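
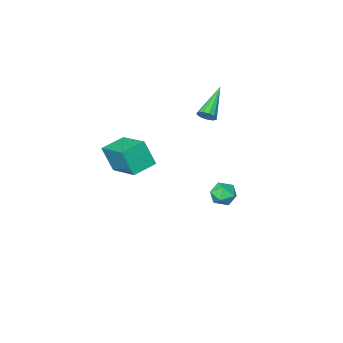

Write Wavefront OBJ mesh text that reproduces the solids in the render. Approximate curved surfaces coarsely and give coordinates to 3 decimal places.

v -2.412 -1.626 -4.013
v -1.873 -1.609 -3.409
v -2.987 -2.671 -3.471
v -2.448 -2.654 -2.867
v -3.004 -2.068 -2.931
v -2.648 -1.422 -3.266
v -2.212 -2.858 -3.614
v -1.856 -2.212 -3.949
v -1.75 -2.37 -3.162
v -2.239 -1.882 -2.74
v -2.621 -2.398 -4.14
v -3.11 -1.91 -3.718
v 3.083 -1.906 1.431
v 3.414 -2.444 2.836
v 3.078 0.036 2.176
v 3.409 -0.502 3.58
v 4.411 -1.798 1.16
v 4.742 -2.336 2.564
v 4.406 0.144 1.904
v 4.737 -0.394 3.309
v -2.257 -3.495 1.865
v -1.886 -3.891 2.003
v -3.763 -4.485 3.075
v -1.86 -3.665 2.221
v -1.959 -3.385 2.326
v -2.154 -3.14 2.285
v -2.381 -3.007 2.11
v -2.569 -3.03 1.858
v -2.658 -3.201 1.608
v -2.619 -3.465 1.439
v -2.466 -3.739 1.406
v -2.247 -3.935 1.519
v -2.03 -3.992 1.741
f 1 12 6
f 1 6 2
f 1 2 8
f 1 8 11
f 1 11 12
f 2 6 10
f 6 12 5
f 12 11 3
f 11 8 7
f 8 2 9
f 4 10 5
f 4 5 3
f 4 3 7
f 4 7 9
f 4 9 10
f 5 10 6
f 3 5 12
f 7 3 11
f 9 7 8
f 10 9 2
f 14 16 13
f 17 14 13
f 13 16 15
f 15 17 13
f 14 20 16
f 18 14 17
f 18 20 14
f 16 20 15
f 19 17 15
f 15 20 19
f 19 18 17
f 20 18 19
f 22 21 24
f 22 24 23
f 24 21 25
f 24 25 23
f 25 21 26
f 25 26 23
f 26 21 27
f 26 27 23
f 27 21 28
f 27 28 23
f 28 21 29
f 28 29 23
f 29 21 30
f 29 30 23
f 30 21 31
f 30 31 23
f 31 21 32
f 31 32 23
f 32 21 33
f 32 33 23
f 33 21 22
f 33 22 23



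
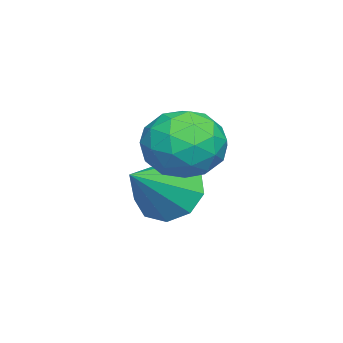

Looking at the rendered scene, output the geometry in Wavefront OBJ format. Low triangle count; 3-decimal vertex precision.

v 0.082 -3.712 -1.794
v 0.663 -3.605 -2.576
v 1.538 -4.248 -0.786
v 0.636 -3.031 -2.231
v 0.349 -2.776 -1.682
v -0.062 -2.958 -1.185
v -0.406 -3.493 -0.973
v -0.521 -4.13 -1.145
v -0.354 -4.572 -1.621
v 0.017 -4.611 -2.178
v 0.419 -4.229 -2.555
v 0.481 -2.977 0.28
v 1.028 -2.048 0.182
v 1.992 -3.852 0.418
v 2.539 -2.923 0.32
v 1.957 -3.118 1.212
v 1.023 -2.577 1.127
v 1.997 -3.323 -0.527
v 1.063 -2.782 -0.612
v 1.965 -2.261 -0.316
v 1.94 -2.134 0.759
v 1.08 -3.766 -0.159
v 1.055 -3.639 0.916
v 0.621 -2.436 0.219
v 2.399 -3.464 0.381
v 2.057 -3.579 0.905
v 2.378 -3.033 0.848
v 0.619 -2.747 0.774
v 0.94 -2.2 0.717
v 1.487 -2.829 1.323
v 2.08 -3.7 -0.117
v 2.401 -3.153 -0.174
v 0.642 -2.867 -0.248
v 0.963 -2.321 -0.305
v 1.533 -3.071 -0.723
v 1.494 -2.015 -0.131
v 2.382 -2.529 -0.05
v 2.064 -2.765 -0.549
v 1.514 -2.447 -0.599
v 1.479 -1.94 0.501
v 2.368 -2.455 0.582
v 2.026 -2.569 1.106
v 1.477 -2.251 1.056
v 2.03 -2.066 0.207
v 0.652 -3.445 0.018
v 1.541 -3.96 0.099
v 1.543 -3.649 -0.456
v 0.994 -3.331 -0.506
v 0.638 -3.371 0.65
v 1.526 -3.885 0.731
v 1.506 -3.453 1.199
v 0.956 -3.135 1.149
v 0.99 -3.834 0.393
f 2 1 4
f 2 4 3
f 4 1 5
f 4 5 3
f 5 1 6
f 5 6 3
f 6 1 7
f 6 7 3
f 7 1 8
f 7 8 3
f 8 1 9
f 8 9 3
f 9 1 10
f 9 10 3
f 10 1 11
f 10 11 3
f 11 1 2
f 11 2 3
f 12 49 28
f 49 23 52
f 28 52 17
f 49 52 28
f 12 28 24
f 28 17 29
f 24 29 13
f 28 29 24
f 12 24 33
f 24 13 34
f 33 34 19
f 24 34 33
f 12 33 45
f 33 19 48
f 45 48 22
f 33 48 45
f 12 45 49
f 45 22 53
f 49 53 23
f 45 53 49
f 13 29 40
f 29 17 43
f 40 43 21
f 29 43 40
f 17 52 30
f 52 23 51
f 30 51 16
f 52 51 30
f 23 53 50
f 53 22 46
f 50 46 14
f 53 46 50
f 22 48 47
f 48 19 35
f 47 35 18
f 48 35 47
f 19 34 39
f 34 13 36
f 39 36 20
f 34 36 39
f 15 41 27
f 41 21 42
f 27 42 16
f 41 42 27
f 15 27 25
f 27 16 26
f 25 26 14
f 27 26 25
f 15 25 32
f 25 14 31
f 32 31 18
f 25 31 32
f 15 32 37
f 32 18 38
f 37 38 20
f 32 38 37
f 15 37 41
f 37 20 44
f 41 44 21
f 37 44 41
f 16 42 30
f 42 21 43
f 30 43 17
f 42 43 30
f 14 26 50
f 26 16 51
f 50 51 23
f 26 51 50
f 18 31 47
f 31 14 46
f 47 46 22
f 31 46 47
f 20 38 39
f 38 18 35
f 39 35 19
f 38 35 39
f 21 44 40
f 44 20 36
f 40 36 13
f 44 36 40



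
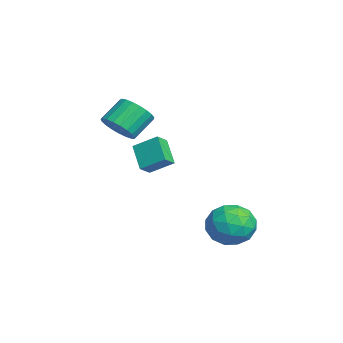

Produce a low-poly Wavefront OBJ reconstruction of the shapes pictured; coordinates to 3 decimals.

v 2.452 3.974 -1.42
v 3.044 3.049 -0.866
v 1.536 2.671 -2.614
v 2.128 1.746 -2.06
v 1.265 2.376 -1.451
v 1.831 3.181 -0.713
v 2.749 2.539 -2.767
v 3.315 3.344 -2.029
v 3.228 2.162 -1.699
v 2.311 2.061 -0.885
v 2.269 3.659 -2.595
v 1.352 3.558 -1.781
v 2.829 3.625 -1.038
v 1.751 2.095 -2.442
v 1.244 2.465 -2.084
v 1.592 1.921 -1.758
v 2.115 3.703 -0.948
v 2.464 3.16 -0.622
v 1.417 2.764 -0.966
v 2.116 2.56 -2.858
v 2.465 2.017 -2.532
v 2.988 3.799 -1.722
v 3.336 3.255 -1.396
v 3.163 2.956 -2.514
v 3.285 2.561 -1.202
v 2.746 1.795 -1.904
v 3.111 2.261 -2.319
v 3.444 2.734 -1.886
v 2.746 2.501 -0.724
v 2.207 1.736 -1.426
v 1.7 2.106 -1.068
v 2.032 2.579 -0.634
v 2.854 1.98 -1.213
v 2.373 3.984 -2.054
v 1.834 3.219 -2.756
v 2.548 3.141 -2.846
v 2.88 3.614 -2.412
v 1.834 3.925 -1.576
v 1.295 3.159 -2.278
v 1.136 2.986 -1.594
v 1.469 3.459 -1.161
v 1.726 3.74 -2.267
v -1.407 -1.839 2.997
v -0.734 -2.09 3.65
v -1.341 -1.152 4.636
v -2.013 -0.901 3.983
v -0.558 -1.779 3.463
v -1.165 -0.841 4.448
v -0.528 -1.479 3.195
v -1.135 -0.541 4.181
v -0.65 -1.241 2.893
v -1.257 -0.303 3.879
v -0.903 -1.106 2.609
v -1.51 -0.168 3.595
v -1.243 -1.098 2.393
v -1.85 -0.16 3.378
v -1.611 -1.218 2.28
v -2.218 -0.28 3.266
v -1.944 -1.446 2.292
v -2.551 -0.508 3.278
v -2.184 -1.741 2.426
v -2.791 -0.803 3.411
v -2.29 -2.054 2.658
v -2.896 -1.116 3.644
v -2.242 -2.329 2.949
v -2.849 -1.391 3.935
v -2.05 -2.52 3.248
v -2.657 -1.582 4.234
v -1.747 -2.592 3.504
v -2.354 -1.654 4.49
v -1.385 -2.535 3.672
v -1.992 -1.597 4.658
v -1.027 -2.357 3.724
v -1.634 -1.419 4.71
v -3.447 -1.012 1.124
v -3.022 0.115 1.856
v -3.967 -0.519 0.666
v -3.541 0.608 1.399
v -2.299 -0.768 0.081
v -1.873 0.359 0.814
v -2.818 -0.275 -0.376
v -2.393 0.852 0.356
f 1 38 17
f 38 12 41
f 17 41 6
f 38 41 17
f 1 17 13
f 17 6 18
f 13 18 2
f 17 18 13
f 1 13 22
f 13 2 23
f 22 23 8
f 13 23 22
f 1 22 34
f 22 8 37
f 34 37 11
f 22 37 34
f 1 34 38
f 34 11 42
f 38 42 12
f 34 42 38
f 2 18 29
f 18 6 32
f 29 32 10
f 18 32 29
f 6 41 19
f 41 12 40
f 19 40 5
f 41 40 19
f 12 42 39
f 42 11 35
f 39 35 3
f 42 35 39
f 11 37 36
f 37 8 24
f 36 24 7
f 37 24 36
f 8 23 28
f 23 2 25
f 28 25 9
f 23 25 28
f 4 30 16
f 30 10 31
f 16 31 5
f 30 31 16
f 4 16 14
f 16 5 15
f 14 15 3
f 16 15 14
f 4 14 21
f 14 3 20
f 21 20 7
f 14 20 21
f 4 21 26
f 21 7 27
f 26 27 9
f 21 27 26
f 4 26 30
f 26 9 33
f 30 33 10
f 26 33 30
f 5 31 19
f 31 10 32
f 19 32 6
f 31 32 19
f 3 15 39
f 15 5 40
f 39 40 12
f 15 40 39
f 7 20 36
f 20 3 35
f 36 35 11
f 20 35 36
f 9 27 28
f 27 7 24
f 28 24 8
f 27 24 28
f 10 33 29
f 33 9 25
f 29 25 2
f 33 25 29
f 44 43 47
f 44 47 45
f 45 47 48
f 45 48 46
f 47 43 49
f 47 49 48
f 48 49 50
f 48 50 46
f 49 43 51
f 49 51 50
f 50 51 52
f 50 52 46
f 51 43 53
f 51 53 52
f 52 53 54
f 52 54 46
f 53 43 55
f 53 55 54
f 54 55 56
f 54 56 46
f 55 43 57
f 55 57 56
f 56 57 58
f 56 58 46
f 57 43 59
f 57 59 58
f 58 59 60
f 58 60 46
f 59 43 61
f 59 61 60
f 60 61 62
f 60 62 46
f 61 43 63
f 61 63 62
f 62 63 64
f 62 64 46
f 63 43 65
f 63 65 64
f 64 65 66
f 64 66 46
f 65 43 67
f 65 67 66
f 66 67 68
f 66 68 46
f 67 43 69
f 67 69 68
f 68 69 70
f 68 70 46
f 69 43 71
f 69 71 70
f 70 71 72
f 70 72 46
f 71 43 73
f 71 73 72
f 72 73 74
f 72 74 46
f 73 43 44
f 73 44 74
f 74 44 45
f 74 45 46
f 76 78 75
f 79 76 75
f 75 78 77
f 77 79 75
f 76 82 78
f 80 76 79
f 80 82 76
f 78 82 77
f 81 79 77
f 77 82 81
f 81 80 79
f 82 80 81



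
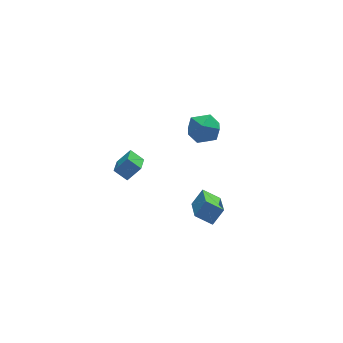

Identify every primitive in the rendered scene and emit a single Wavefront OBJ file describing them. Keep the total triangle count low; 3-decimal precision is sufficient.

v -0.368 0.142 3.036
v 0.36 -0.121 3.839
v -1.7 -0.599 4.001
v -0.972 -0.862 4.804
v -1.234 0.206 4.617
v -0.411 0.663 4.021
v -0.929 -1.383 3.819
v -0.106 -0.926 3.223
v 0.013 -1.064 4.323
v -0.176 -0.082 4.816
v -1.164 -0.638 3.024
v -1.353 0.344 3.517
v -4.165 3.041 -3.441
v -4.81 3.62 -2.814
v -3.606 4.14 -3.882
v -4.251 4.719 -3.255
v -3.309 2.981 -2.505
v -3.954 3.56 -1.878
v -2.75 4.08 -2.946
v -3.395 4.659 -2.319
v -1.354 -3.171 -1.092
v -1.809 -4.875 -0.215
v -2.223 -2.628 -0.488
v -2.678 -4.332 0.39
v -0.602 -2.928 -0.23
v -1.057 -4.632 0.648
v -1.471 -2.385 0.375
v -1.926 -4.089 1.252
f 1 12 6
f 1 6 2
f 1 2 8
f 1 8 11
f 1 11 12
f 2 6 10
f 6 12 5
f 12 11 3
f 11 8 7
f 8 2 9
f 4 10 5
f 4 5 3
f 4 3 7
f 4 7 9
f 4 9 10
f 5 10 6
f 3 5 12
f 7 3 11
f 9 7 8
f 10 9 2
f 14 16 13
f 17 14 13
f 13 16 15
f 15 17 13
f 14 20 16
f 18 14 17
f 18 20 14
f 16 20 15
f 19 17 15
f 15 20 19
f 19 18 17
f 20 18 19
f 22 24 21
f 25 22 21
f 21 24 23
f 23 25 21
f 22 28 24
f 26 22 25
f 26 28 22
f 24 28 23
f 27 25 23
f 23 28 27
f 27 26 25
f 28 26 27



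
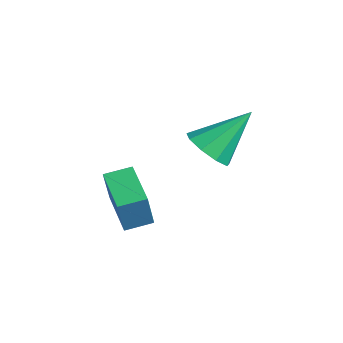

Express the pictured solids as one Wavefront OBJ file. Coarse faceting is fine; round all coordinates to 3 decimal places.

v -2.553 -0.294 0.247
v -2.307 -0.589 1.499
v -2.402 0.546 0.415
v -2.157 0.251 1.668
v -1.083 -0.491 -0.088
v -0.838 -0.786 1.165
v -0.933 0.349 0.081
v -0.687 0.054 1.333
v -0.077 1.573 3.302
v 0.696 1.433 3.386
v 0.017 2.827 4.518
v 0.616 1.808 3.005
v 0.212 2.073 2.763
v -0.327 2.104 2.773
v -0.75 1.886 3.031
v -0.857 1.522 3.415
v -0.6 1.181 3.746
v -0.098 1.024 3.87
v 0.414 1.123 3.728
f 2 4 1
f 5 2 1
f 1 4 3
f 3 5 1
f 2 8 4
f 6 2 5
f 6 8 2
f 4 8 3
f 7 5 3
f 3 8 7
f 7 6 5
f 8 6 7
f 10 9 12
f 10 12 11
f 12 9 13
f 12 13 11
f 13 9 14
f 13 14 11
f 14 9 15
f 14 15 11
f 15 9 16
f 15 16 11
f 16 9 17
f 16 17 11
f 17 9 18
f 17 18 11
f 18 9 19
f 18 19 11
f 19 9 10
f 19 10 11



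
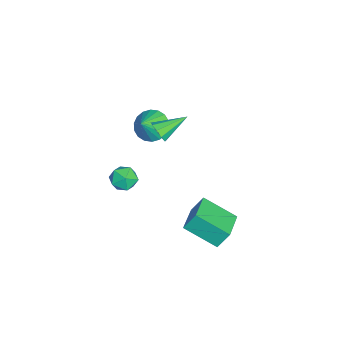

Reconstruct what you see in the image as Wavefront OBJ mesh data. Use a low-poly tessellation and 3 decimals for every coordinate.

v 3.23 4.177 -0.823
v 2.915 2.629 0.081
v 3.136 4.718 0.071
v 2.821 3.171 0.975
v 4.819 4.009 -0.555
v 4.504 2.462 0.349
v 4.725 4.551 0.339
v 4.41 3.003 1.243
v -2.122 0.167 1.311
v -1.484 0.649 0.898
v -1.258 -0.207 2.209
v -1.64 0.911 1.157
v -1.891 1.026 1.447
v -2.188 0.971 1.71
v -2.472 0.756 1.894
v -2.687 0.425 1.963
v -2.789 0.043 1.902
v -2.76 -0.315 1.725
v -2.604 -0.578 1.465
v -2.352 -0.693 1.175
v -2.055 -0.637 0.913
v -1.771 -0.423 0.729
v -1.557 -0.092 0.66
v -1.454 0.291 0.721
v 1.87 0.12 0.997
v 2.369 -0.328 0.645
v 1.111 -0.832 1.135
v 1.61 -1.28 0.783
v 1.767 -1.005 1.47
v 2.236 -0.417 1.386
v 1.244 -0.743 0.394
v 1.713 -0.155 0.31
v 1.982 -0.862 0.273
v 2.305 -1.023 0.938
v 1.175 -0.137 0.842
v 1.498 -0.298 1.507
v -0.063 0.776 2.774
v 0.33 0.725 3.238
v -0.717 2.024 3.466
v 0.49 0.973 2.942
v 0.391 1.128 2.568
v 0.08 1.119 2.29
v -0.298 0.95 2.238
v -0.566 0.699 2.437
v -0.598 0.484 2.794
v -0.38 0.406 3.141
v -0.013 0.501 3.316
f 2 4 1
f 5 2 1
f 1 4 3
f 3 5 1
f 2 8 4
f 6 2 5
f 6 8 2
f 4 8 3
f 7 5 3
f 3 8 7
f 7 6 5
f 8 6 7
f 10 9 12
f 10 12 11
f 12 9 13
f 12 13 11
f 13 9 14
f 13 14 11
f 14 9 15
f 14 15 11
f 15 9 16
f 15 16 11
f 16 9 17
f 16 17 11
f 17 9 18
f 17 18 11
f 18 9 19
f 18 19 11
f 19 9 20
f 19 20 11
f 20 9 21
f 20 21 11
f 21 9 22
f 21 22 11
f 22 9 23
f 22 23 11
f 23 9 24
f 23 24 11
f 24 9 10
f 24 10 11
f 25 36 30
f 25 30 26
f 25 26 32
f 25 32 35
f 25 35 36
f 26 30 34
f 30 36 29
f 36 35 27
f 35 32 31
f 32 26 33
f 28 34 29
f 28 29 27
f 28 27 31
f 28 31 33
f 28 33 34
f 29 34 30
f 27 29 36
f 31 27 35
f 33 31 32
f 34 33 26
f 38 37 40
f 38 40 39
f 40 37 41
f 40 41 39
f 41 37 42
f 41 42 39
f 42 37 43
f 42 43 39
f 43 37 44
f 43 44 39
f 44 37 45
f 44 45 39
f 45 37 46
f 45 46 39
f 46 37 47
f 46 47 39
f 47 37 38
f 47 38 39



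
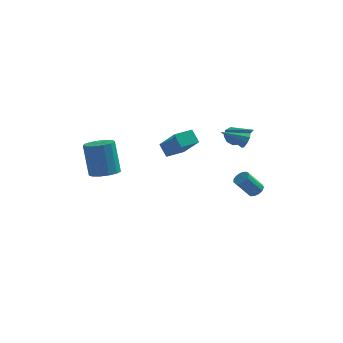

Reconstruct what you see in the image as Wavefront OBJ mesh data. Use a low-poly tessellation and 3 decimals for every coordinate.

v -0.863 -2.48 2.438
v 0.025 -3.504 3.77
v -0.055 -1.764 2.45
v 0.833 -2.788 3.782
v -0.453 -2.932 1.818
v 0.435 -3.956 3.15
v 0.355 -2.216 1.83
v 1.243 -3.24 3.162
v 3.733 2.449 -3.491
v 4.162 2.385 -3.203
v 3.376 2.068 -2.102
v 2.947 2.131 -2.389
v 4.085 2.667 -3.176
v 3.299 2.349 -2.075
v 3.897 2.879 -3.25
v 3.111 2.562 -2.148
v 3.657 2.955 -3.399
v 2.871 2.637 -2.298
v 3.441 2.87 -3.578
v 2.655 2.552 -2.476
v 3.318 2.651 -3.729
v 2.531 2.334 -2.627
v 3.326 2.368 -3.804
v 2.54 2.051 -2.703
v 3.464 2.111 -3.78
v 2.678 1.793 -2.679
v 3.687 1.961 -3.664
v 2.901 1.643 -2.563
v 3.925 1.966 -3.493
v 3.139 1.648 -2.392
v 4.102 2.124 -3.321
v 3.316 1.806 -2.22
v 3.487 -1.768 2.622
v 3.701 -2.016 3.012
v 2.193 -1.912 3.238
v 3.686 -1.631 3.071
v 3.554 -1.325 2.866
v 3.383 -1.279 2.518
v 3.273 -1.519 2.231
v 3.288 -1.905 2.172
v 3.419 -2.21 2.377
v 3.59 -2.256 2.725
v 2.481 2.389 0.655
v 2.977 2.583 0.319
v 3.639 1.351 1.765
v 2.906 2.854 0.647
v 2.635 2.907 0.979
v 2.293 2.717 1.159
v 2.038 2.374 1.103
v 1.991 2.037 0.838
v 2.173 1.865 0.487
v 2.499 1.938 0.215
v 2.817 2.222 0.149
v -3.417 -4.135 1.092
v -2.743 -4.534 1.334
v -3.109 -4.025 3.191
v -3.783 -3.625 2.948
v -2.612 -4.101 1.241
v -2.977 -3.591 3.098
v -2.736 -3.679 1.101
v -3.101 -3.169 2.957
v -3.076 -3.401 0.957
v -3.442 -2.892 2.814
v -3.525 -3.357 0.857
v -3.891 -2.847 2.714
v -3.939 -3.559 0.831
v -4.305 -3.049 2.688
v -4.188 -3.944 0.887
v -4.554 -3.435 2.744
v -4.192 -4.39 1.009
v -4.558 -3.88 2.866
v -3.95 -4.755 1.157
v -4.316 -4.245 3.014
v -3.539 -4.923 1.284
v -3.904 -4.413 3.141
v -3.089 -4.84 1.35
v -3.455 -4.331 3.207
f 2 4 1
f 5 2 1
f 1 4 3
f 3 5 1
f 2 8 4
f 6 2 5
f 6 8 2
f 4 8 3
f 7 5 3
f 3 8 7
f 7 6 5
f 8 6 7
f 10 9 13
f 10 13 11
f 11 13 14
f 11 14 12
f 13 9 15
f 13 15 14
f 14 15 16
f 14 16 12
f 15 9 17
f 15 17 16
f 16 17 18
f 16 18 12
f 17 9 19
f 17 19 18
f 18 19 20
f 18 20 12
f 19 9 21
f 19 21 20
f 20 21 22
f 20 22 12
f 21 9 23
f 21 23 22
f 22 23 24
f 22 24 12
f 23 9 25
f 23 25 24
f 24 25 26
f 24 26 12
f 25 9 27
f 25 27 26
f 26 27 28
f 26 28 12
f 27 9 29
f 27 29 28
f 28 29 30
f 28 30 12
f 29 9 31
f 29 31 30
f 30 31 32
f 30 32 12
f 31 9 10
f 31 10 32
f 32 10 11
f 32 11 12
f 34 33 36
f 34 36 35
f 36 33 37
f 36 37 35
f 37 33 38
f 37 38 35
f 38 33 39
f 38 39 35
f 39 33 40
f 39 40 35
f 40 33 41
f 40 41 35
f 41 33 42
f 41 42 35
f 42 33 34
f 42 34 35
f 44 43 46
f 44 46 45
f 46 43 47
f 46 47 45
f 47 43 48
f 47 48 45
f 48 43 49
f 48 49 45
f 49 43 50
f 49 50 45
f 50 43 51
f 50 51 45
f 51 43 52
f 51 52 45
f 52 43 53
f 52 53 45
f 53 43 44
f 53 44 45
f 55 54 58
f 55 58 56
f 56 58 59
f 56 59 57
f 58 54 60
f 58 60 59
f 59 60 61
f 59 61 57
f 60 54 62
f 60 62 61
f 61 62 63
f 61 63 57
f 62 54 64
f 62 64 63
f 63 64 65
f 63 65 57
f 64 54 66
f 64 66 65
f 65 66 67
f 65 67 57
f 66 54 68
f 66 68 67
f 67 68 69
f 67 69 57
f 68 54 70
f 68 70 69
f 69 70 71
f 69 71 57
f 70 54 72
f 70 72 71
f 71 72 73
f 71 73 57
f 72 54 74
f 72 74 73
f 73 74 75
f 73 75 57
f 74 54 76
f 74 76 75
f 75 76 77
f 75 77 57
f 76 54 55
f 76 55 77
f 77 55 56
f 77 56 57



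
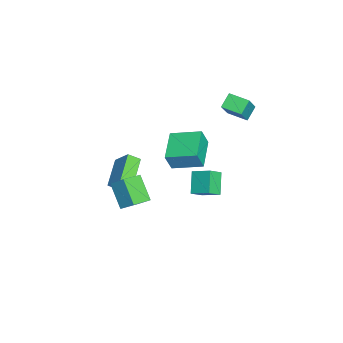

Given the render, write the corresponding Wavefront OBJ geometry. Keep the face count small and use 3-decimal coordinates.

v -2.861 -3.9 -4.706
v -2.739 -4.668 -4.196
v -4.755 -3.641 -3.862
v -4.633 -4.409 -3.352
v -2.227 -3.031 -3.548
v -2.105 -3.799 -3.038
v -4.121 -2.772 -2.704
v -3.999 -3.54 -2.194
v 1.037 1.351 -1.3
v -0.102 1.323 -0.249
v 1.546 2.447 -0.72
v 0.407 2.419 0.331
v 1.633 0.741 -0.671
v 0.494 0.713 0.38
v 2.142 1.837 -0.091
v 1.003 1.809 0.96
v -2.98 2.528 2.974
v -3.719 2.94 3.645
v -2.446 3.736 2.821
v -3.185 4.148 3.492
v -1.855 2.212 4.408
v -2.594 2.624 5.079
v -1.321 3.42 4.255
v -2.06 3.832 4.926
v 3.159 -2.194 -0.507
v 2.055 -2.885 0.75
v 3.616 -1.381 0.341
v 2.511 -2.073 1.598
v 4.069 -3.047 -0.178
v 2.964 -3.739 1.079
v 4.525 -2.235 0.67
v 3.421 -2.926 1.927
v -3.393 -0.511 -0.48
v -3.102 -0.885 0.741
v -3.148 1.403 0.048
v -2.857 1.029 1.269
v -1.323 -0.629 -1.009
v -1.032 -1.003 0.212
v -1.078 1.285 -0.481
v -0.787 0.911 0.74
f 2 4 1
f 5 2 1
f 1 4 3
f 3 5 1
f 2 8 4
f 6 2 5
f 6 8 2
f 4 8 3
f 7 5 3
f 3 8 7
f 7 6 5
f 8 6 7
f 10 12 9
f 13 10 9
f 9 12 11
f 11 13 9
f 10 16 12
f 14 10 13
f 14 16 10
f 12 16 11
f 15 13 11
f 11 16 15
f 15 14 13
f 16 14 15
f 18 20 17
f 21 18 17
f 17 20 19
f 19 21 17
f 18 24 20
f 22 18 21
f 22 24 18
f 20 24 19
f 23 21 19
f 19 24 23
f 23 22 21
f 24 22 23
f 26 28 25
f 29 26 25
f 25 28 27
f 27 29 25
f 26 32 28
f 30 26 29
f 30 32 26
f 28 32 27
f 31 29 27
f 27 32 31
f 31 30 29
f 32 30 31
f 34 36 33
f 37 34 33
f 33 36 35
f 35 37 33
f 34 40 36
f 38 34 37
f 38 40 34
f 36 40 35
f 39 37 35
f 35 40 39
f 39 38 37
f 40 38 39



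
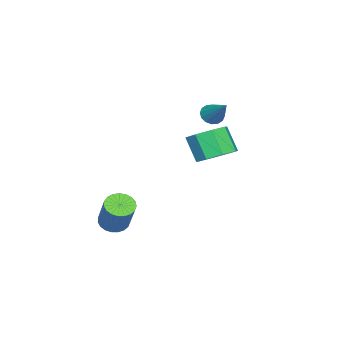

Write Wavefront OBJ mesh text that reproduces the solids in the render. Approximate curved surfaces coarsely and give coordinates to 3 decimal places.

v -3.313 1.406 0.805
v -2.894 1.537 0.338
v -2.327 2.494 1.995
v -3.126 1.773 0.315
v -3.408 1.91 0.422
v -3.664 1.913 0.632
v -3.826 1.779 0.888
v -3.851 1.546 1.122
v -3.731 1.275 1.271
v -3.5 1.039 1.295
v -3.218 0.902 1.187
v -2.962 0.899 0.977
v -2.8 1.033 0.721
v -2.775 1.266 0.487
v -0.171 2.854 -0.415
v 0.562 3.4 0.123
v 0.143 2.692 1.413
v -0.589 2.146 0.875
v -0.155 3.781 0.099
v -0.573 3.073 1.389
v -0.88 3.619 -0.225
v -1.299 2.91 1.064
v -1.19 3.008 -0.661
v -1.609 2.3 0.629
v -0.903 2.308 -0.953
v -1.322 1.6 0.337
v -0.187 1.927 -0.929
v -0.605 1.219 0.361
v 0.539 2.09 -0.604
v 0.12 1.381 0.685
v 0.849 2.7 -0.169
v 0.43 1.992 1.121
v 2.445 -1.288 -4.269
v 3.062 -1.704 -4.423
v 3.972 -0.968 -2.765
v 3.355 -0.552 -2.611
v 3.124 -1.435 -4.577
v 4.034 -0.699 -2.918
v 3.069 -1.141 -4.677
v 3.979 -0.404 -3.019
v 2.906 -0.872 -4.707
v 3.816 -0.135 -3.049
v 2.663 -0.675 -4.661
v 3.573 0.062 -3.003
v 2.382 -0.584 -4.548
v 3.292 0.153 -2.889
v 2.113 -0.615 -4.386
v 3.023 0.122 -2.727
v 1.9 -0.762 -4.204
v 2.81 -0.026 -2.545
v 1.782 -1.001 -4.033
v 2.692 -0.264 -2.375
v 1.779 -1.289 -3.903
v 2.689 -0.552 -2.245
v 1.891 -1.577 -3.837
v 2.801 -0.84 -2.178
v 2.098 -1.815 -3.845
v 3.008 -1.078 -2.187
v 2.366 -1.962 -3.927
v 3.276 -1.225 -2.268
v 2.647 -1.993 -4.067
v 3.557 -1.256 -2.409
v 2.893 -1.901 -4.243
v 3.803 -1.165 -2.585
f 2 1 4
f 2 4 3
f 4 1 5
f 4 5 3
f 5 1 6
f 5 6 3
f 6 1 7
f 6 7 3
f 7 1 8
f 7 8 3
f 8 1 9
f 8 9 3
f 9 1 10
f 9 10 3
f 10 1 11
f 10 11 3
f 11 1 12
f 11 12 3
f 12 1 13
f 12 13 3
f 13 1 14
f 13 14 3
f 14 1 2
f 14 2 3
f 16 15 19
f 16 19 17
f 17 19 20
f 17 20 18
f 19 15 21
f 19 21 20
f 20 21 22
f 20 22 18
f 21 15 23
f 21 23 22
f 22 23 24
f 22 24 18
f 23 15 25
f 23 25 24
f 24 25 26
f 24 26 18
f 25 15 27
f 25 27 26
f 26 27 28
f 26 28 18
f 27 15 29
f 27 29 28
f 28 29 30
f 28 30 18
f 29 15 31
f 29 31 30
f 30 31 32
f 30 32 18
f 31 15 16
f 31 16 32
f 32 16 17
f 32 17 18
f 34 33 37
f 34 37 35
f 35 37 38
f 35 38 36
f 37 33 39
f 37 39 38
f 38 39 40
f 38 40 36
f 39 33 41
f 39 41 40
f 40 41 42
f 40 42 36
f 41 33 43
f 41 43 42
f 42 43 44
f 42 44 36
f 43 33 45
f 43 45 44
f 44 45 46
f 44 46 36
f 45 33 47
f 45 47 46
f 46 47 48
f 46 48 36
f 47 33 49
f 47 49 48
f 48 49 50
f 48 50 36
f 49 33 51
f 49 51 50
f 50 51 52
f 50 52 36
f 51 33 53
f 51 53 52
f 52 53 54
f 52 54 36
f 53 33 55
f 53 55 54
f 54 55 56
f 54 56 36
f 55 33 57
f 55 57 56
f 56 57 58
f 56 58 36
f 57 33 59
f 57 59 58
f 58 59 60
f 58 60 36
f 59 33 61
f 59 61 60
f 60 61 62
f 60 62 36
f 61 33 63
f 61 63 62
f 62 63 64
f 62 64 36
f 63 33 34
f 63 34 64
f 64 34 35
f 64 35 36



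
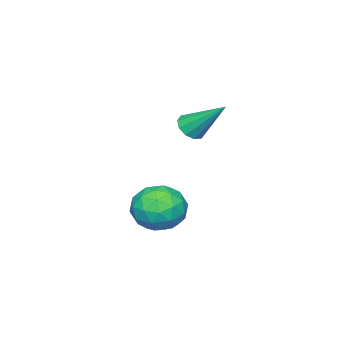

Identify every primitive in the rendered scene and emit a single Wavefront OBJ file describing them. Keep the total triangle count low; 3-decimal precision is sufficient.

v -2.435 0.181 -1.448
v -1.852 1.15 -1.633
v -1.388 -0.69 -2.707
v -0.805 0.279 -2.892
v -0.694 -0.275 -1.895
v -1.341 0.263 -1.117
v -1.899 0.197 -3.223
v -2.546 0.735 -2.445
v -1.521 1.16 -2.73
v -0.776 0.868 -1.909
v -2.464 -0.408 -2.431
v -1.719 -0.7 -1.61
v -2.235 0.741 -1.43
v -1.005 -0.281 -2.91
v -0.939 -0.607 -2.324
v -0.597 -0.038 -2.433
v -1.935 0.22 -1.127
v -1.592 0.79 -1.235
v -0.912 -0.048 -1.39
v -1.648 -0.33 -3.105
v -1.305 0.24 -3.213
v -2.643 0.498 -1.907
v -2.301 1.067 -2.016
v -2.328 0.508 -2.95
v -1.698 1.317 -2.183
v -1.083 0.806 -2.924
v -1.726 0.757 -3.118
v -2.106 1.073 -2.661
v -1.26 1.146 -1.701
v -0.645 0.634 -2.441
v -0.579 0.308 -1.855
v -0.96 0.624 -1.398
v -1.065 1.152 -2.346
v -2.595 -0.174 -1.899
v -1.98 -0.686 -2.639
v -2.28 -0.164 -2.942
v -2.661 0.152 -2.485
v -2.157 -0.346 -1.416
v -1.542 -0.857 -2.157
v -1.134 -0.613 -1.679
v -1.514 -0.297 -1.222
v -2.175 -0.692 -1.994
v -3.148 0.593 1.568
v -2.531 0.77 1.415
v -3.232 2.067 2.932
v -2.786 0.978 1.174
v -3.179 1.039 1.083
v -3.56 0.93 1.178
v -3.784 0.691 1.422
v -3.765 0.415 1.722
v -3.51 0.207 1.963
v -3.117 0.146 2.053
v -2.736 0.256 1.958
v -2.512 0.494 1.714
f 1 38 17
f 38 12 41
f 17 41 6
f 38 41 17
f 1 17 13
f 17 6 18
f 13 18 2
f 17 18 13
f 1 13 22
f 13 2 23
f 22 23 8
f 13 23 22
f 1 22 34
f 22 8 37
f 34 37 11
f 22 37 34
f 1 34 38
f 34 11 42
f 38 42 12
f 34 42 38
f 2 18 29
f 18 6 32
f 29 32 10
f 18 32 29
f 6 41 19
f 41 12 40
f 19 40 5
f 41 40 19
f 12 42 39
f 42 11 35
f 39 35 3
f 42 35 39
f 11 37 36
f 37 8 24
f 36 24 7
f 37 24 36
f 8 23 28
f 23 2 25
f 28 25 9
f 23 25 28
f 4 30 16
f 30 10 31
f 16 31 5
f 30 31 16
f 4 16 14
f 16 5 15
f 14 15 3
f 16 15 14
f 4 14 21
f 14 3 20
f 21 20 7
f 14 20 21
f 4 21 26
f 21 7 27
f 26 27 9
f 21 27 26
f 4 26 30
f 26 9 33
f 30 33 10
f 26 33 30
f 5 31 19
f 31 10 32
f 19 32 6
f 31 32 19
f 3 15 39
f 15 5 40
f 39 40 12
f 15 40 39
f 7 20 36
f 20 3 35
f 36 35 11
f 20 35 36
f 9 27 28
f 27 7 24
f 28 24 8
f 27 24 28
f 10 33 29
f 33 9 25
f 29 25 2
f 33 25 29
f 44 43 46
f 44 46 45
f 46 43 47
f 46 47 45
f 47 43 48
f 47 48 45
f 48 43 49
f 48 49 45
f 49 43 50
f 49 50 45
f 50 43 51
f 50 51 45
f 51 43 52
f 51 52 45
f 52 43 53
f 52 53 45
f 53 43 54
f 53 54 45
f 54 43 44
f 54 44 45



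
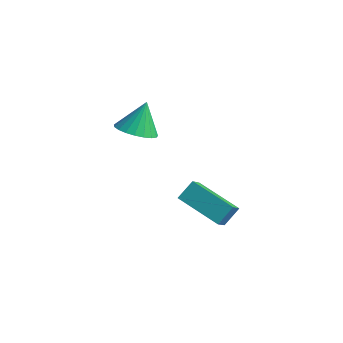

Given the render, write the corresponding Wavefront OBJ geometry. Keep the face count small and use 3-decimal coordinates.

v 0.481 -2.145 -3.793
v 0.765 -2.971 -2.97
v 0.672 -1.449 -3.16
v 0.955 -2.275 -2.337
v 2.365 -2.105 -4.403
v 2.648 -2.931 -3.58
v 2.555 -1.409 -3.77
v 2.839 -2.235 -2.947
v -0.735 -3.599 0.737
v 0.11 -3.419 0.641
v -0.745 -2.901 1.963
v -0.046 -3.136 0.479
v -0.321 -2.933 0.361
v -0.668 -2.845 0.308
v -1.027 -2.888 0.33
v -1.335 -3.053 0.422
v -1.54 -3.313 0.569
v -1.605 -3.623 0.744
v -1.52 -3.928 0.919
v -1.299 -4.176 1.062
v -0.981 -4.325 1.149
v -0.621 -4.348 1.165
v -0.28 -4.241 1.107
v -0.018 -4.024 0.985
v 0.12 -3.733 0.82
f 2 4 1
f 5 2 1
f 1 4 3
f 3 5 1
f 2 8 4
f 6 2 5
f 6 8 2
f 4 8 3
f 7 5 3
f 3 8 7
f 7 6 5
f 8 6 7
f 10 9 12
f 10 12 11
f 12 9 13
f 12 13 11
f 13 9 14
f 13 14 11
f 14 9 15
f 14 15 11
f 15 9 16
f 15 16 11
f 16 9 17
f 16 17 11
f 17 9 18
f 17 18 11
f 18 9 19
f 18 19 11
f 19 9 20
f 19 20 11
f 20 9 21
f 20 21 11
f 21 9 22
f 21 22 11
f 22 9 23
f 22 23 11
f 23 9 24
f 23 24 11
f 24 9 25
f 24 25 11
f 25 9 10
f 25 10 11



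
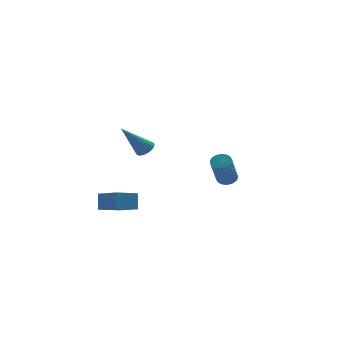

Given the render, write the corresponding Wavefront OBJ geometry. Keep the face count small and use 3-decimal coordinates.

v -3.284 3.063 -4.157
v -3.188 3.519 -3.25
v -2.038 3.716 -4.616
v -1.942 4.172 -3.709
v -2.578 2.028 -3.711
v -2.482 2.484 -2.804
v -1.332 2.681 -4.17
v -1.236 3.137 -3.263
v -2.132 -2.506 2.086
v -1.731 -2.41 2.419
v -3.308 -2.694 3.554
v -1.818 -2.194 2.378
v -1.966 -2.041 2.279
v -2.148 -1.979 2.141
v -2.326 -2.021 1.993
v -2.466 -2.16 1.863
v -2.54 -2.367 1.777
v -2.533 -2.601 1.753
v -2.447 -2.817 1.794
v -2.298 -2.971 1.893
v -2.117 -3.032 2.031
v -1.938 -2.99 2.179
v -1.798 -2.851 2.309
v -1.724 -2.644 2.395
v 3.005 1.676 -2.006
v 3.395 1.943 -1.725
v 2.845 1.131 -0.192
v 2.455 0.864 -0.474
v 3.231 2.081 -1.711
v 2.681 1.269 -0.178
v 3.033 2.157 -1.741
v 2.483 1.345 -0.209
v 2.831 2.16 -1.812
v 2.281 1.348 -0.28
v 2.655 2.09 -1.913
v 2.105 1.277 -0.38
v 2.532 1.956 -2.028
v 1.982 1.144 -0.495
v 2.482 1.78 -2.139
v 1.931 0.968 -0.606
v 2.511 1.588 -2.231
v 1.961 0.776 -0.698
v 2.615 1.409 -2.288
v 2.065 0.597 -0.755
v 2.779 1.271 -2.302
v 2.229 0.459 -0.769
v 2.977 1.195 -2.271
v 2.427 0.383 -0.739
v 3.179 1.192 -2.2
v 2.629 0.38 -0.668
v 3.355 1.263 -2.1
v 2.805 0.45 -0.567
v 3.478 1.396 -1.985
v 2.928 0.584 -0.452
v 3.529 1.572 -1.874
v 2.978 0.76 -0.341
v 3.499 1.764 -1.782
v 2.949 0.952 -0.249
f 2 4 1
f 5 2 1
f 1 4 3
f 3 5 1
f 2 8 4
f 6 2 5
f 6 8 2
f 4 8 3
f 7 5 3
f 3 8 7
f 7 6 5
f 8 6 7
f 10 9 12
f 10 12 11
f 12 9 13
f 12 13 11
f 13 9 14
f 13 14 11
f 14 9 15
f 14 15 11
f 15 9 16
f 15 16 11
f 16 9 17
f 16 17 11
f 17 9 18
f 17 18 11
f 18 9 19
f 18 19 11
f 19 9 20
f 19 20 11
f 20 9 21
f 20 21 11
f 21 9 22
f 21 22 11
f 22 9 23
f 22 23 11
f 23 9 24
f 23 24 11
f 24 9 10
f 24 10 11
f 26 25 29
f 26 29 27
f 27 29 30
f 27 30 28
f 29 25 31
f 29 31 30
f 30 31 32
f 30 32 28
f 31 25 33
f 31 33 32
f 32 33 34
f 32 34 28
f 33 25 35
f 33 35 34
f 34 35 36
f 34 36 28
f 35 25 37
f 35 37 36
f 36 37 38
f 36 38 28
f 37 25 39
f 37 39 38
f 38 39 40
f 38 40 28
f 39 25 41
f 39 41 40
f 40 41 42
f 40 42 28
f 41 25 43
f 41 43 42
f 42 43 44
f 42 44 28
f 43 25 45
f 43 45 44
f 44 45 46
f 44 46 28
f 45 25 47
f 45 47 46
f 46 47 48
f 46 48 28
f 47 25 49
f 47 49 48
f 48 49 50
f 48 50 28
f 49 25 51
f 49 51 50
f 50 51 52
f 50 52 28
f 51 25 53
f 51 53 52
f 52 53 54
f 52 54 28
f 53 25 55
f 53 55 54
f 54 55 56
f 54 56 28
f 55 25 57
f 55 57 56
f 56 57 58
f 56 58 28
f 57 25 26
f 57 26 58
f 58 26 27
f 58 27 28



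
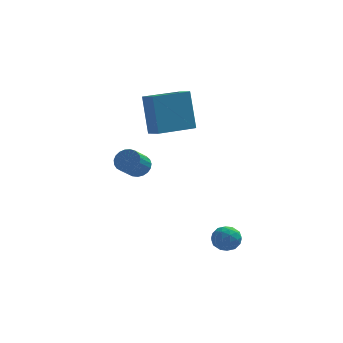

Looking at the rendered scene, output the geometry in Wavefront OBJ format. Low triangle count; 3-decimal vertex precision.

v -0.63 2.845 0.302
v -0.885 3.566 2.247
v 1.04 3.93 0.119
v 0.785 4.651 2.064
v -0.185 2.209 0.596
v -0.44 2.93 2.541
v 1.485 3.294 0.413
v 1.23 4.015 2.358
v 2.494 -1.31 -3.811
v 2.949 -1.483 -3.316
v 2.291 -2.397 -4.004
v 2.746 -2.57 -3.509
v 2.146 -2.267 -3.338
v 2.271 -1.595 -3.219
v 2.969 -2.285 -4.101
v 3.094 -1.613 -3.982
v 3.242 -2.085 -3.495
v 2.733 -2.074 -3.024
v 2.507 -1.806 -4.296
v 1.998 -1.795 -3.825
v 2.739 -1.301 -3.546
v 2.501 -2.579 -3.774
v 2.148 -2.401 -3.673
v 2.415 -2.503 -3.382
v 2.341 -1.367 -3.489
v 2.608 -1.468 -3.198
v 2.136 -1.929 -3.211
v 2.632 -2.412 -4.122
v 2.899 -2.513 -3.831
v 2.825 -1.377 -3.938
v 3.092 -1.479 -3.647
v 3.104 -1.951 -4.109
v 3.179 -1.757 -3.361
v 3.06 -2.396 -3.475
v 3.191 -2.228 -3.823
v 3.265 -1.833 -3.752
v 2.88 -1.75 -3.084
v 2.761 -2.389 -3.197
v 2.408 -2.211 -3.097
v 2.481 -1.816 -3.027
v 3.053 -2.104 -3.189
v 2.479 -1.491 -4.123
v 2.36 -2.13 -4.236
v 2.759 -2.064 -4.293
v 2.832 -1.669 -4.223
v 2.18 -1.484 -3.845
v 2.061 -2.123 -3.959
v 1.975 -2.047 -3.568
v 2.049 -1.652 -3.497
v 2.187 -1.776 -4.131
v -1.079 2.855 -1.719
v -0.659 2.416 -1.921
v -1.142 1.606 -1.163
v -1.561 2.045 -0.961
v -0.529 2.528 -1.718
v -1.011 1.718 -0.96
v -0.493 2.697 -1.516
v -0.975 1.887 -0.757
v -0.559 2.893 -1.348
v -1.041 2.083 -0.59
v -0.715 3.082 -1.245
v -1.197 2.273 -0.486
v -0.933 3.233 -1.224
v -1.416 2.423 -0.465
v -1.177 3.317 -1.288
v -1.659 2.508 -0.529
v -1.404 3.322 -1.427
v -1.886 2.512 -0.668
v -1.575 3.246 -1.617
v -2.057 2.437 -0.858
v -1.66 3.103 -1.824
v -2.142 2.293 -1.065
v -1.644 2.916 -2.013
v -2.126 2.106 -1.254
v -1.531 2.719 -2.152
v -2.013 1.909 -1.393
v -1.34 2.546 -2.215
v -1.822 1.736 -1.457
v -1.103 2.425 -2.193
v -1.585 1.616 -1.435
v -0.862 2.38 -2.089
v -1.345 1.57 -1.331
f 2 4 1
f 5 2 1
f 1 4 3
f 3 5 1
f 2 8 4
f 6 2 5
f 6 8 2
f 4 8 3
f 7 5 3
f 3 8 7
f 7 6 5
f 8 6 7
f 9 46 25
f 46 20 49
f 25 49 14
f 46 49 25
f 9 25 21
f 25 14 26
f 21 26 10
f 25 26 21
f 9 21 30
f 21 10 31
f 30 31 16
f 21 31 30
f 9 30 42
f 30 16 45
f 42 45 19
f 30 45 42
f 9 42 46
f 42 19 50
f 46 50 20
f 42 50 46
f 10 26 37
f 26 14 40
f 37 40 18
f 26 40 37
f 14 49 27
f 49 20 48
f 27 48 13
f 49 48 27
f 20 50 47
f 50 19 43
f 47 43 11
f 50 43 47
f 19 45 44
f 45 16 32
f 44 32 15
f 45 32 44
f 16 31 36
f 31 10 33
f 36 33 17
f 31 33 36
f 12 38 24
f 38 18 39
f 24 39 13
f 38 39 24
f 12 24 22
f 24 13 23
f 22 23 11
f 24 23 22
f 12 22 29
f 22 11 28
f 29 28 15
f 22 28 29
f 12 29 34
f 29 15 35
f 34 35 17
f 29 35 34
f 12 34 38
f 34 17 41
f 38 41 18
f 34 41 38
f 13 39 27
f 39 18 40
f 27 40 14
f 39 40 27
f 11 23 47
f 23 13 48
f 47 48 20
f 23 48 47
f 15 28 44
f 28 11 43
f 44 43 19
f 28 43 44
f 17 35 36
f 35 15 32
f 36 32 16
f 35 32 36
f 18 41 37
f 41 17 33
f 37 33 10
f 41 33 37
f 52 51 55
f 52 55 53
f 53 55 56
f 53 56 54
f 55 51 57
f 55 57 56
f 56 57 58
f 56 58 54
f 57 51 59
f 57 59 58
f 58 59 60
f 58 60 54
f 59 51 61
f 59 61 60
f 60 61 62
f 60 62 54
f 61 51 63
f 61 63 62
f 62 63 64
f 62 64 54
f 63 51 65
f 63 65 64
f 64 65 66
f 64 66 54
f 65 51 67
f 65 67 66
f 66 67 68
f 66 68 54
f 67 51 69
f 67 69 68
f 68 69 70
f 68 70 54
f 69 51 71
f 69 71 70
f 70 71 72
f 70 72 54
f 71 51 73
f 71 73 72
f 72 73 74
f 72 74 54
f 73 51 75
f 73 75 74
f 74 75 76
f 74 76 54
f 75 51 77
f 75 77 76
f 76 77 78
f 76 78 54
f 77 51 79
f 77 79 78
f 78 79 80
f 78 80 54
f 79 51 81
f 79 81 80
f 80 81 82
f 80 82 54
f 81 51 52
f 81 52 82
f 82 52 53
f 82 53 54



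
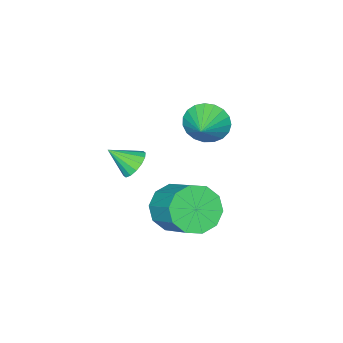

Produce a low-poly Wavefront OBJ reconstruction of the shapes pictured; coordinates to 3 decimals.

v -0.748 -1.302 2.323
v -0.357 -1.451 1.689
v 0.028 -0.778 2.677
v -0.504 -1.182 1.613
v -0.694 -0.934 1.66
v -0.892 -0.749 1.822
v -1.066 -0.66 2.071
v -1.185 -0.681 2.363
v -1.228 -0.81 2.648
v -1.188 -1.024 2.877
v -1.072 -1.286 3.011
v -0.899 -1.551 3.025
v -0.701 -1.773 2.918
v -0.511 -1.913 2.708
v -0.361 -1.947 2.432
v -0.279 -1.87 2.137
v -0.277 -1.695 1.874
v 0.273 -1.613 -1.428
v 0.951 -1.377 -1.97
v 1.306 -0.111 -0.974
v 0.627 -0.347 -0.432
v 0.493 -1.113 -2.143
v 0.848 0.154 -1.146
v -0.049 -1.039 -2.043
v 0.306 0.227 -1.046
v -0.468 -1.186 -1.708
v -0.114 0.081 -0.711
v -0.605 -1.495 -1.266
v -0.25 -0.229 -0.27
v -0.406 -1.849 -0.886
v -0.051 -0.583 0.11
v 0.052 -2.114 -0.714
v 0.407 -0.847 0.283
v 0.594 -2.187 -0.814
v 0.949 -0.921 0.183
v 1.014 -2.041 -1.149
v 1.368 -0.774 -0.152
v 1.15 -1.731 -1.59
v 1.505 -0.465 -0.594
v 0.662 -3.053 0.049
v 1.03 -3.165 -0.371
v 1.198 -3.687 0.691
v 1.142 -2.93 -0.232
v 1.126 -2.728 -0.018
v 0.985 -2.613 0.214
v 0.757 -2.615 0.402
v 0.504 -2.735 0.495
v 0.293 -2.94 0.469
v 0.181 -3.175 0.33
v 0.198 -3.377 0.116
v 0.339 -3.492 -0.116
v 0.567 -3.49 -0.304
v 0.82 -3.37 -0.397
f 2 1 4
f 2 4 3
f 4 1 5
f 4 5 3
f 5 1 6
f 5 6 3
f 6 1 7
f 6 7 3
f 7 1 8
f 7 8 3
f 8 1 9
f 8 9 3
f 9 1 10
f 9 10 3
f 10 1 11
f 10 11 3
f 11 1 12
f 11 12 3
f 12 1 13
f 12 13 3
f 13 1 14
f 13 14 3
f 14 1 15
f 14 15 3
f 15 1 16
f 15 16 3
f 16 1 17
f 16 17 3
f 17 1 2
f 17 2 3
f 19 18 22
f 19 22 20
f 20 22 23
f 20 23 21
f 22 18 24
f 22 24 23
f 23 24 25
f 23 25 21
f 24 18 26
f 24 26 25
f 25 26 27
f 25 27 21
f 26 18 28
f 26 28 27
f 27 28 29
f 27 29 21
f 28 18 30
f 28 30 29
f 29 30 31
f 29 31 21
f 30 18 32
f 30 32 31
f 31 32 33
f 31 33 21
f 32 18 34
f 32 34 33
f 33 34 35
f 33 35 21
f 34 18 36
f 34 36 35
f 35 36 37
f 35 37 21
f 36 18 38
f 36 38 37
f 37 38 39
f 37 39 21
f 38 18 19
f 38 19 39
f 39 19 20
f 39 20 21
f 41 40 43
f 41 43 42
f 43 40 44
f 43 44 42
f 44 40 45
f 44 45 42
f 45 40 46
f 45 46 42
f 46 40 47
f 46 47 42
f 47 40 48
f 47 48 42
f 48 40 49
f 48 49 42
f 49 40 50
f 49 50 42
f 50 40 51
f 50 51 42
f 51 40 52
f 51 52 42
f 52 40 53
f 52 53 42
f 53 40 41
f 53 41 42



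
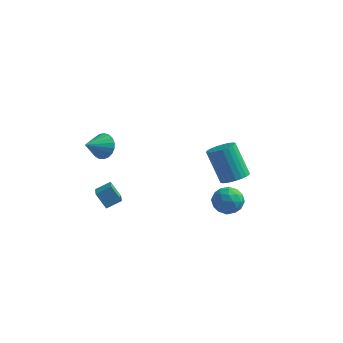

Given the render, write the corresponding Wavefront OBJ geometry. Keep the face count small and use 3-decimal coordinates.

v -3.082 -2.325 1.047
v -2.46 -2.386 1.478
v -3.598 -3.275 1.653
v -2.636 -2.184 1.645
v -2.889 -2.006 1.709
v -3.176 -1.883 1.658
v -3.446 -1.837 1.502
v -3.654 -1.875 1.266
v -3.763 -1.99 0.993
v -3.754 -2.164 0.729
v -3.629 -2.365 0.52
v -3.409 -2.559 0.402
v -3.133 -2.713 0.395
v -2.848 -2.8 0.501
v -2.604 -2.804 0.702
v -2.442 -2.726 0.962
v -2.391 -2.578 1.236
v 3.696 -2.494 -0.562
v 4.158 -3.028 -0.146
v 2.862 -3.472 -0.894
v 3.324 -4.006 -0.478
v 2.896 -3.434 -0.075
v 3.411 -2.83 0.13
v 3.609 -3.67 -1.17
v 4.124 -3.066 -0.965
v 4.104 -3.755 -0.522
v 3.664 -3.61 0.155
v 3.356 -2.89 -1.195
v 2.916 -2.745 -0.518
v 4 -2.675 -0.325
v 3.02 -3.825 -0.715
v 2.769 -3.489 -0.478
v 3.04 -3.803 -0.234
v 3.561 -2.558 -0.163
v 3.833 -2.873 0.082
v 3.091 -3.111 0.123
v 3.187 -3.627 -1.122
v 3.459 -3.942 -0.877
v 3.98 -2.697 -0.806
v 4.251 -3.011 -0.562
v 3.929 -3.389 -1.163
v 4.24 -3.417 -0.301
v 3.75 -3.992 -0.496
v 3.917 -3.794 -0.903
v 4.22 -3.439 -0.782
v 3.981 -3.331 0.096
v 3.491 -3.906 -0.098
v 3.24 -3.57 0.138
v 3.542 -3.214 0.259
v 3.95 -3.759 -0.124
v 3.529 -2.594 -0.942
v 3.039 -3.169 -1.136
v 3.478 -3.286 -1.299
v 3.78 -2.93 -1.178
v 3.27 -2.508 -0.544
v 2.78 -3.083 -0.739
v 2.8 -3.061 -0.258
v 3.103 -2.706 -0.137
v 3.07 -2.741 -0.916
v 2.656 0.44 -1.74
v 3.329 0.562 -1.409
v 2.418 1.042 0.27
v 1.744 0.92 -0.06
v 3.269 0.831 -1.519
v 2.358 1.311 0.161
v 3.115 1.04 -1.662
v 2.204 1.52 0.018
v 2.892 1.158 -1.817
v 1.981 1.638 -0.138
v 2.632 1.167 -1.96
v 1.721 1.647 -0.281
v 2.376 1.065 -2.07
v 1.465 1.545 -0.391
v 2.163 0.868 -2.129
v 1.252 1.348 -0.45
v 2.025 0.606 -2.129
v 1.113 1.086 -0.45
v 1.982 0.318 -2.07
v 1.071 0.798 -0.391
v 2.042 0.049 -1.961
v 1.131 0.529 -0.281
v 2.196 -0.16 -1.818
v 1.285 0.32 -0.138
v 2.419 -0.278 -1.662
v 1.508 0.202 0.017
v 2.679 -0.287 -1.519
v 1.768 0.193 0.16
v 2.935 -0.185 -1.409
v 2.024 0.295 0.27
v 3.148 0.012 -1.35
v 2.237 0.492 0.329
v 3.287 0.274 -1.35
v 2.375 0.754 0.329
v -3.209 -3.094 -1.584
v -2.758 -4.114 -1.089
v -2.597 -2.64 -1.207
v -2.145 -3.66 -0.713
v -2.635 -3.22 -2.367
v -2.183 -4.24 -1.873
v -2.022 -2.766 -1.991
v -1.571 -3.786 -1.496
f 2 1 4
f 2 4 3
f 4 1 5
f 4 5 3
f 5 1 6
f 5 6 3
f 6 1 7
f 6 7 3
f 7 1 8
f 7 8 3
f 8 1 9
f 8 9 3
f 9 1 10
f 9 10 3
f 10 1 11
f 10 11 3
f 11 1 12
f 11 12 3
f 12 1 13
f 12 13 3
f 13 1 14
f 13 14 3
f 14 1 15
f 14 15 3
f 15 1 16
f 15 16 3
f 16 1 17
f 16 17 3
f 17 1 2
f 17 2 3
f 18 55 34
f 55 29 58
f 34 58 23
f 55 58 34
f 18 34 30
f 34 23 35
f 30 35 19
f 34 35 30
f 18 30 39
f 30 19 40
f 39 40 25
f 30 40 39
f 18 39 51
f 39 25 54
f 51 54 28
f 39 54 51
f 18 51 55
f 51 28 59
f 55 59 29
f 51 59 55
f 19 35 46
f 35 23 49
f 46 49 27
f 35 49 46
f 23 58 36
f 58 29 57
f 36 57 22
f 58 57 36
f 29 59 56
f 59 28 52
f 56 52 20
f 59 52 56
f 28 54 53
f 54 25 41
f 53 41 24
f 54 41 53
f 25 40 45
f 40 19 42
f 45 42 26
f 40 42 45
f 21 47 33
f 47 27 48
f 33 48 22
f 47 48 33
f 21 33 31
f 33 22 32
f 31 32 20
f 33 32 31
f 21 31 38
f 31 20 37
f 38 37 24
f 31 37 38
f 21 38 43
f 38 24 44
f 43 44 26
f 38 44 43
f 21 43 47
f 43 26 50
f 47 50 27
f 43 50 47
f 22 48 36
f 48 27 49
f 36 49 23
f 48 49 36
f 20 32 56
f 32 22 57
f 56 57 29
f 32 57 56
f 24 37 53
f 37 20 52
f 53 52 28
f 37 52 53
f 26 44 45
f 44 24 41
f 45 41 25
f 44 41 45
f 27 50 46
f 50 26 42
f 46 42 19
f 50 42 46
f 61 60 64
f 61 64 62
f 62 64 65
f 62 65 63
f 64 60 66
f 64 66 65
f 65 66 67
f 65 67 63
f 66 60 68
f 66 68 67
f 67 68 69
f 67 69 63
f 68 60 70
f 68 70 69
f 69 70 71
f 69 71 63
f 70 60 72
f 70 72 71
f 71 72 73
f 71 73 63
f 72 60 74
f 72 74 73
f 73 74 75
f 73 75 63
f 74 60 76
f 74 76 75
f 75 76 77
f 75 77 63
f 76 60 78
f 76 78 77
f 77 78 79
f 77 79 63
f 78 60 80
f 78 80 79
f 79 80 81
f 79 81 63
f 80 60 82
f 80 82 81
f 81 82 83
f 81 83 63
f 82 60 84
f 82 84 83
f 83 84 85
f 83 85 63
f 84 60 86
f 84 86 85
f 85 86 87
f 85 87 63
f 86 60 88
f 86 88 87
f 87 88 89
f 87 89 63
f 88 60 90
f 88 90 89
f 89 90 91
f 89 91 63
f 90 60 92
f 90 92 91
f 91 92 93
f 91 93 63
f 92 60 61
f 92 61 93
f 93 61 62
f 93 62 63
f 95 97 94
f 98 95 94
f 94 97 96
f 96 98 94
f 95 101 97
f 99 95 98
f 99 101 95
f 97 101 96
f 100 98 96
f 96 101 100
f 100 99 98
f 101 99 100



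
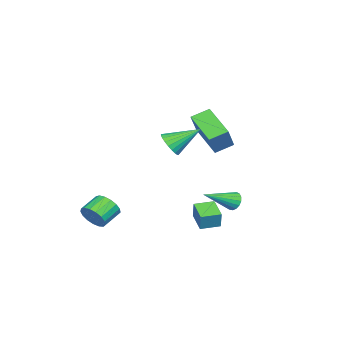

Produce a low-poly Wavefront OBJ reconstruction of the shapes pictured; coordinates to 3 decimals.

v -4.399 1.399 -4.029
v -4.023 1.495 -4.526
v -2.921 0.261 -3.131
v -3.959 1.725 -4.341
v -3.995 1.879 -4.084
v -4.124 1.924 -3.816
v -4.316 1.848 -3.596
v -4.527 1.67 -3.475
v -4.709 1.429 -3.482
v -4.819 1.181 -3.613
v -4.833 0.984 -3.841
v -4.748 0.881 -4.111
v -4.583 0.897 -4.363
v -4.375 1.028 -4.538
v -4.173 1.244 -4.597
v 2.664 0.841 2.74
v 2.911 0.492 3.392
v 1.916 2.179 3.74
v 3.148 0.672 3.328
v 3.311 0.878 3.174
v 3.375 1.078 2.954
v 3.331 1.242 2.702
v 3.186 1.346 2.455
v 2.961 1.372 2.252
v 2.69 1.317 2.123
v 2.416 1.19 2.088
v 2.179 1.01 2.152
v 2.016 0.804 2.306
v 1.952 0.604 2.526
v 1.996 0.439 2.778
v 2.142 0.336 3.025
v 2.367 0.31 3.228
v 2.637 0.365 3.357
v 2.191 -3.65 -3.356
v 2.425 -4.006 -2.644
v 1.383 -3.667 -2.132
v 1.149 -3.31 -2.844
v 2.562 -3.634 -2.614
v 1.52 -3.295 -2.101
v 2.613 -3.266 -2.753
v 1.571 -2.926 -2.241
v 2.567 -2.985 -3.031
v 1.525 -2.646 -2.518
v 2.436 -2.857 -3.383
v 1.394 -2.518 -2.87
v 2.248 -2.91 -3.729
v 1.206 -2.571 -3.217
v 2.047 -3.133 -3.99
v 1.005 -2.794 -3.477
v 1.88 -3.474 -4.105
v 0.837 -3.135 -3.593
v 1.783 -3.855 -4.049
v 0.741 -3.516 -3.536
v 1.78 -4.189 -3.834
v 0.738 -3.85 -3.322
v 1.871 -4.4 -3.51
v 0.829 -4.061 -2.997
v 2.036 -4.438 -3.151
v 0.994 -4.099 -2.638
v 2.236 -4.296 -2.838
v 1.194 -3.957 -2.325
v -4.553 -0.837 0.793
v -3.46 -0.714 2.179
v -5.231 -0.047 1.256
v -4.138 0.077 2.643
v -3.462 0.683 -0.203
v -2.369 0.807 1.184
v -4.14 1.474 0.261
v -3.047 1.597 1.647
v 1.477 2.69 -2.128
v 1.753 2.845 -1.169
v 2.376 3.454 -2.511
v 2.652 3.609 -1.551
v 2.148 1.871 -2.189
v 2.424 2.026 -1.229
v 3.047 2.635 -2.571
v 3.323 2.79 -1.612
f 2 1 4
f 2 4 3
f 4 1 5
f 4 5 3
f 5 1 6
f 5 6 3
f 6 1 7
f 6 7 3
f 7 1 8
f 7 8 3
f 8 1 9
f 8 9 3
f 9 1 10
f 9 10 3
f 10 1 11
f 10 11 3
f 11 1 12
f 11 12 3
f 12 1 13
f 12 13 3
f 13 1 14
f 13 14 3
f 14 1 15
f 14 15 3
f 15 1 2
f 15 2 3
f 17 16 19
f 17 19 18
f 19 16 20
f 19 20 18
f 20 16 21
f 20 21 18
f 21 16 22
f 21 22 18
f 22 16 23
f 22 23 18
f 23 16 24
f 23 24 18
f 24 16 25
f 24 25 18
f 25 16 26
f 25 26 18
f 26 16 27
f 26 27 18
f 27 16 28
f 27 28 18
f 28 16 29
f 28 29 18
f 29 16 30
f 29 30 18
f 30 16 31
f 30 31 18
f 31 16 32
f 31 32 18
f 32 16 33
f 32 33 18
f 33 16 17
f 33 17 18
f 35 34 38
f 35 38 36
f 36 38 39
f 36 39 37
f 38 34 40
f 38 40 39
f 39 40 41
f 39 41 37
f 40 34 42
f 40 42 41
f 41 42 43
f 41 43 37
f 42 34 44
f 42 44 43
f 43 44 45
f 43 45 37
f 44 34 46
f 44 46 45
f 45 46 47
f 45 47 37
f 46 34 48
f 46 48 47
f 47 48 49
f 47 49 37
f 48 34 50
f 48 50 49
f 49 50 51
f 49 51 37
f 50 34 52
f 50 52 51
f 51 52 53
f 51 53 37
f 52 34 54
f 52 54 53
f 53 54 55
f 53 55 37
f 54 34 56
f 54 56 55
f 55 56 57
f 55 57 37
f 56 34 58
f 56 58 57
f 57 58 59
f 57 59 37
f 58 34 60
f 58 60 59
f 59 60 61
f 59 61 37
f 60 34 35
f 60 35 61
f 61 35 36
f 61 36 37
f 63 65 62
f 66 63 62
f 62 65 64
f 64 66 62
f 63 69 65
f 67 63 66
f 67 69 63
f 65 69 64
f 68 66 64
f 64 69 68
f 68 67 66
f 69 67 68
f 71 73 70
f 74 71 70
f 70 73 72
f 72 74 70
f 71 77 73
f 75 71 74
f 75 77 71
f 73 77 72
f 76 74 72
f 72 77 76
f 76 75 74
f 77 75 76



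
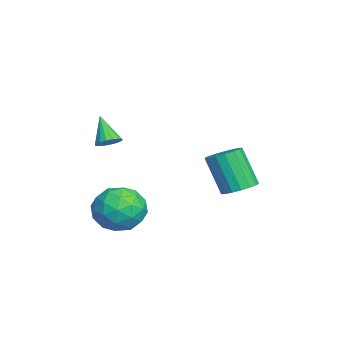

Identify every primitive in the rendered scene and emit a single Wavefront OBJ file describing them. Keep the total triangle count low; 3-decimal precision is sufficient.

v 3.675 -0.823 1.965
v 4.095 -1.127 2.147
v 2.925 -1.197 3.075
v 4.137 -0.891 2.255
v 4.074 -0.639 2.297
v 3.918 -0.429 2.263
v 3.707 -0.31 2.161
v 3.489 -0.307 2.014
v 3.313 -0.423 1.856
v 3.22 -0.631 1.723
v 3.231 -0.882 1.646
v 3.344 -1.12 1.642
v 3.533 -1.29 1.712
v 3.754 -1.352 1.84
v 3.957 -1.294 1.997
v 3.606 0.184 -0.645
v 4.011 0.66 -1.63
v 3.869 -1.54 -1.37
v 4.274 -1.064 -2.355
v 4.897 -0.988 -1.371
v 4.734 0.078 -0.923
v 3.146 -0.958 -2.077
v 2.983 0.108 -1.629
v 3.727 -0.045 -2.515
v 4.809 -0.064 -2.079
v 3.071 -0.816 -0.921
v 4.153 -0.835 -0.485
v 3.785 0.573 -1.074
v 4.095 -1.453 -1.926
v 4.46 -1.408 -1.347
v 4.699 -1.129 -1.927
v 4.21 0.231 -0.658
v 4.449 0.511 -1.237
v 4.969 -0.458 -1.085
v 3.431 -1.391 -1.763
v 3.67 -1.111 -2.342
v 3.181 0.249 -1.073
v 3.42 0.528 -1.653
v 2.911 -0.422 -1.915
v 3.857 0.438 -2.173
v 4.012 -0.575 -2.599
v 3.348 -0.512 -2.436
v 3.253 0.114 -2.173
v 4.493 0.428 -1.917
v 4.648 -0.586 -2.343
v 5.013 -0.541 -1.764
v 4.918 0.085 -1.501
v 4.326 0.013 -2.437
v 3.232 -0.294 -0.657
v 3.387 -1.308 -1.083
v 2.962 -0.965 -1.499
v 2.867 -0.339 -1.236
v 3.868 -0.305 -0.401
v 4.023 -1.318 -0.827
v 4.627 -0.994 -0.827
v 4.532 -0.368 -0.564
v 3.554 -0.893 -0.563
v 1.639 4.242 -1.398
v 2.179 3.654 -1.449
v 1.622 2.991 0.287
v 1.081 3.578 0.338
v 2.37 3.94 -1.279
v 1.812 3.276 0.457
v 2.393 4.294 -1.136
v 1.835 3.63 0.6
v 2.243 4.637 -1.053
v 1.686 3.973 0.683
v 1.955 4.889 -1.049
v 1.398 4.225 0.687
v 1.594 4.993 -1.125
v 1.037 4.329 0.611
v 1.244 4.925 -1.263
v 0.687 4.261 0.472
v 0.984 4.7 -1.433
v 0.427 4.036 0.303
v 0.874 4.371 -1.594
v 0.317 3.707 0.142
v 0.939 4.012 -1.71
v 0.382 3.348 0.025
v 1.165 3.706 -1.755
v 0.607 3.042 -0.019
v 1.499 3.522 -1.718
v 0.941 2.858 0.018
v 1.865 3.504 -1.608
v 1.308 2.84 0.128
f 2 1 4
f 2 4 3
f 4 1 5
f 4 5 3
f 5 1 6
f 5 6 3
f 6 1 7
f 6 7 3
f 7 1 8
f 7 8 3
f 8 1 9
f 8 9 3
f 9 1 10
f 9 10 3
f 10 1 11
f 10 11 3
f 11 1 12
f 11 12 3
f 12 1 13
f 12 13 3
f 13 1 14
f 13 14 3
f 14 1 15
f 14 15 3
f 15 1 2
f 15 2 3
f 16 53 32
f 53 27 56
f 32 56 21
f 53 56 32
f 16 32 28
f 32 21 33
f 28 33 17
f 32 33 28
f 16 28 37
f 28 17 38
f 37 38 23
f 28 38 37
f 16 37 49
f 37 23 52
f 49 52 26
f 37 52 49
f 16 49 53
f 49 26 57
f 53 57 27
f 49 57 53
f 17 33 44
f 33 21 47
f 44 47 25
f 33 47 44
f 21 56 34
f 56 27 55
f 34 55 20
f 56 55 34
f 27 57 54
f 57 26 50
f 54 50 18
f 57 50 54
f 26 52 51
f 52 23 39
f 51 39 22
f 52 39 51
f 23 38 43
f 38 17 40
f 43 40 24
f 38 40 43
f 19 45 31
f 45 25 46
f 31 46 20
f 45 46 31
f 19 31 29
f 31 20 30
f 29 30 18
f 31 30 29
f 19 29 36
f 29 18 35
f 36 35 22
f 29 35 36
f 19 36 41
f 36 22 42
f 41 42 24
f 36 42 41
f 19 41 45
f 41 24 48
f 45 48 25
f 41 48 45
f 20 46 34
f 46 25 47
f 34 47 21
f 46 47 34
f 18 30 54
f 30 20 55
f 54 55 27
f 30 55 54
f 22 35 51
f 35 18 50
f 51 50 26
f 35 50 51
f 24 42 43
f 42 22 39
f 43 39 23
f 42 39 43
f 25 48 44
f 48 24 40
f 44 40 17
f 48 40 44
f 59 58 62
f 59 62 60
f 60 62 63
f 60 63 61
f 62 58 64
f 62 64 63
f 63 64 65
f 63 65 61
f 64 58 66
f 64 66 65
f 65 66 67
f 65 67 61
f 66 58 68
f 66 68 67
f 67 68 69
f 67 69 61
f 68 58 70
f 68 70 69
f 69 70 71
f 69 71 61
f 70 58 72
f 70 72 71
f 71 72 73
f 71 73 61
f 72 58 74
f 72 74 73
f 73 74 75
f 73 75 61
f 74 58 76
f 74 76 75
f 75 76 77
f 75 77 61
f 76 58 78
f 76 78 77
f 77 78 79
f 77 79 61
f 78 58 80
f 78 80 79
f 79 80 81
f 79 81 61
f 80 58 82
f 80 82 81
f 81 82 83
f 81 83 61
f 82 58 84
f 82 84 83
f 83 84 85
f 83 85 61
f 84 58 59
f 84 59 85
f 85 59 60
f 85 60 61



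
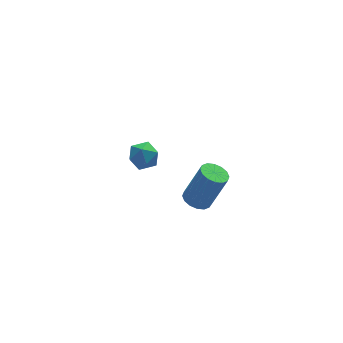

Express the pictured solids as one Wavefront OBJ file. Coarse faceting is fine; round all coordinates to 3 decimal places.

v -2.361 -3.324 1.403
v -1.706 -3.212 1.128
v -0.883 -3.364 3.021
v -1.539 -3.476 3.297
v -1.834 -2.872 1.211
v -1.012 -3.025 3.104
v -2.104 -2.653 1.346
v -1.282 -2.806 3.239
v -2.443 -2.614 1.496
v -1.621 -2.767 3.39
v -2.76 -2.765 1.622
v -1.938 -2.918 3.515
v -2.97 -3.066 1.688
v -2.148 -3.219 3.582
v -3.017 -3.436 1.679
v -2.194 -3.588 3.572
v -2.888 -3.775 1.596
v -2.066 -3.928 3.489
v -2.618 -3.994 1.461
v -1.796 -4.147 3.354
v -2.279 -4.033 1.31
v -1.457 -4.186 3.204
v -1.962 -3.882 1.185
v -1.14 -4.035 3.078
v -1.752 -3.581 1.118
v -0.93 -3.734 3.012
v -2.151 3.379 -0.518
v -1.76 3.161 -1.279
v -3.36 2.759 -0.961
v -2.969 2.541 -1.722
v -2.721 2.149 -0.971
v -1.974 2.533 -0.696
v -3.146 3.387 -1.544
v -2.399 3.771 -1.269
v -2.375 3.166 -1.913
v -2.112 2.401 -1.559
v -3.008 3.519 -0.681
v -2.745 2.754 -0.327
f 2 1 5
f 2 5 3
f 3 5 6
f 3 6 4
f 5 1 7
f 5 7 6
f 6 7 8
f 6 8 4
f 7 1 9
f 7 9 8
f 8 9 10
f 8 10 4
f 9 1 11
f 9 11 10
f 10 11 12
f 10 12 4
f 11 1 13
f 11 13 12
f 12 13 14
f 12 14 4
f 13 1 15
f 13 15 14
f 14 15 16
f 14 16 4
f 15 1 17
f 15 17 16
f 16 17 18
f 16 18 4
f 17 1 19
f 17 19 18
f 18 19 20
f 18 20 4
f 19 1 21
f 19 21 20
f 20 21 22
f 20 22 4
f 21 1 23
f 21 23 22
f 22 23 24
f 22 24 4
f 23 1 25
f 23 25 24
f 24 25 26
f 24 26 4
f 25 1 2
f 25 2 26
f 26 2 3
f 26 3 4
f 27 38 32
f 27 32 28
f 27 28 34
f 27 34 37
f 27 37 38
f 28 32 36
f 32 38 31
f 38 37 29
f 37 34 33
f 34 28 35
f 30 36 31
f 30 31 29
f 30 29 33
f 30 33 35
f 30 35 36
f 31 36 32
f 29 31 38
f 33 29 37
f 35 33 34
f 36 35 28



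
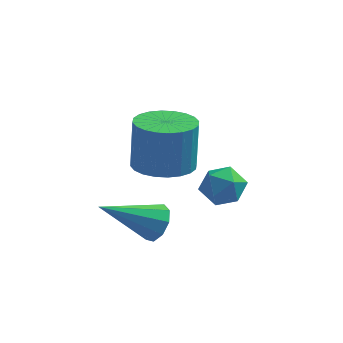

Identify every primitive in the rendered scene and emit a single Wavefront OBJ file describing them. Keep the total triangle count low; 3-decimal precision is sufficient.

v 2.165 1.069 -1.335
v 2.831 0.321 -1.201
v 2.841 0.644 0.549
v 2.175 1.391 0.415
v 3.071 0.629 -1.259
v 3.081 0.951 0.491
v 3.173 1.003 -1.329
v 3.183 1.325 0.422
v 3.121 1.387 -1.399
v 3.131 1.71 0.351
v 2.924 1.723 -1.46
v 2.934 2.045 0.29
v 2.612 1.959 -1.502
v 2.622 2.282 0.249
v 2.231 2.06 -1.518
v 2.241 2.382 0.232
v 1.84 2.01 -1.507
v 1.85 2.332 0.244
v 1.499 1.816 -1.469
v 1.509 2.139 0.281
v 1.259 1.509 -1.411
v 1.269 1.831 0.339
v 1.157 1.135 -1.342
v 1.167 1.457 0.409
v 1.209 0.75 -1.271
v 1.219 1.073 0.479
v 1.406 0.415 -1.21
v 1.416 0.737 0.54
v 1.718 0.178 -1.169
v 1.728 0.501 0.582
v 2.099 0.078 -1.152
v 2.109 0.4 0.598
v 2.49 0.128 -1.164
v 2.5 0.45 0.587
v 1.98 0.907 -3.948
v 2.37 0.967 -3.334
v 0.34 0.133 -2.832
v 2.115 1.388 -3.416
v 1.797 1.585 -3.747
v 1.565 1.464 -4.173
v 1.527 1.083 -4.493
v 1.701 0.619 -4.558
v 2.006 0.29 -4.338
v 2.299 0.25 -3.936
v 2.443 0.517 -3.539
v 3.851 3.702 -3.503
v 4.443 3.141 -3.347
v 2.937 2.719 -3.573
v 3.529 2.158 -3.417
v 3.291 2.688 -2.823
v 3.856 3.295 -2.779
v 3.524 2.565 -4.141
v 4.089 3.172 -4.097
v 4.241 2.438 -3.74
v 4.097 2.514 -2.926
v 3.283 3.346 -3.994
v 3.139 3.422 -3.18
f 2 1 5
f 2 5 3
f 3 5 6
f 3 6 4
f 5 1 7
f 5 7 6
f 6 7 8
f 6 8 4
f 7 1 9
f 7 9 8
f 8 9 10
f 8 10 4
f 9 1 11
f 9 11 10
f 10 11 12
f 10 12 4
f 11 1 13
f 11 13 12
f 12 13 14
f 12 14 4
f 13 1 15
f 13 15 14
f 14 15 16
f 14 16 4
f 15 1 17
f 15 17 16
f 16 17 18
f 16 18 4
f 17 1 19
f 17 19 18
f 18 19 20
f 18 20 4
f 19 1 21
f 19 21 20
f 20 21 22
f 20 22 4
f 21 1 23
f 21 23 22
f 22 23 24
f 22 24 4
f 23 1 25
f 23 25 24
f 24 25 26
f 24 26 4
f 25 1 27
f 25 27 26
f 26 27 28
f 26 28 4
f 27 1 29
f 27 29 28
f 28 29 30
f 28 30 4
f 29 1 31
f 29 31 30
f 30 31 32
f 30 32 4
f 31 1 33
f 31 33 32
f 32 33 34
f 32 34 4
f 33 1 2
f 33 2 34
f 34 2 3
f 34 3 4
f 36 35 38
f 36 38 37
f 38 35 39
f 38 39 37
f 39 35 40
f 39 40 37
f 40 35 41
f 40 41 37
f 41 35 42
f 41 42 37
f 42 35 43
f 42 43 37
f 43 35 44
f 43 44 37
f 44 35 45
f 44 45 37
f 45 35 36
f 45 36 37
f 46 57 51
f 46 51 47
f 46 47 53
f 46 53 56
f 46 56 57
f 47 51 55
f 51 57 50
f 57 56 48
f 56 53 52
f 53 47 54
f 49 55 50
f 49 50 48
f 49 48 52
f 49 52 54
f 49 54 55
f 50 55 51
f 48 50 57
f 52 48 56
f 54 52 53
f 55 54 47



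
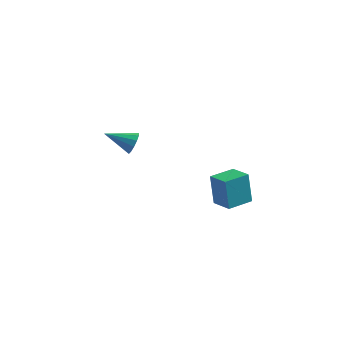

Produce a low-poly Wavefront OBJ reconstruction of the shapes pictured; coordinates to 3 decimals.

v -3.216 0.153 -3.359
v -2.98 -0.137 -2.902
v -4.484 -0.033 -2.821
v -2.99 0.184 -2.815
v -3.071 0.494 -2.899
v -3.199 0.697 -3.13
v -3.332 0.727 -3.433
v -3.428 0.575 -3.713
v -3.457 0.289 -3.88
v -3.409 -0.04 -3.882
v -3.3 -0.308 -3.717
v -3.164 -0.429 -3.439
v -3.045 -0.365 -3.135
v 1.875 -3.303 -3.804
v 1.615 -2.947 -2.413
v 1.082 -2.687 -4.111
v 0.822 -2.331 -2.719
v 2.638 -2.369 -3.901
v 2.378 -2.013 -2.509
v 1.845 -1.753 -4.207
v 1.585 -1.397 -2.816
f 2 1 4
f 2 4 3
f 4 1 5
f 4 5 3
f 5 1 6
f 5 6 3
f 6 1 7
f 6 7 3
f 7 1 8
f 7 8 3
f 8 1 9
f 8 9 3
f 9 1 10
f 9 10 3
f 10 1 11
f 10 11 3
f 11 1 12
f 11 12 3
f 12 1 13
f 12 13 3
f 13 1 2
f 13 2 3
f 15 17 14
f 18 15 14
f 14 17 16
f 16 18 14
f 15 21 17
f 19 15 18
f 19 21 15
f 17 21 16
f 20 18 16
f 16 21 20
f 20 19 18
f 21 19 20



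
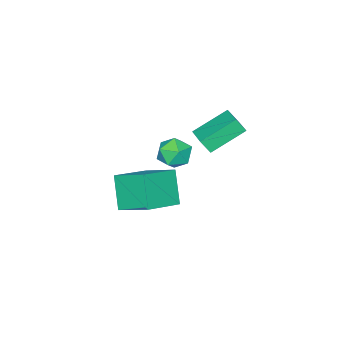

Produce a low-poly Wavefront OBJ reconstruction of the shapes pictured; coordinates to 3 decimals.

v 2.624 2.314 2.432
v 3.058 2.032 1.665
v 1.442 1.468 2.075
v 1.876 1.186 1.308
v 2.181 0.915 2.138
v 2.911 1.437 2.359
v 1.589 2.063 1.381
v 2.319 2.585 1.602
v 2.418 1.876 1.015
v 2.784 1.167 1.484
v 1.716 2.333 2.256
v 2.082 1.624 2.725
v 0.526 -1.139 -4.433
v -0.206 -2.008 -2.811
v 0.423 0.596 -3.55
v -0.309 -0.272 -1.928
v 2.529 -1.408 -3.672
v 1.797 -2.276 -2.05
v 2.426 0.328 -2.789
v 1.694 -0.541 -1.167
v 0.076 1.654 1.223
v 0.318 1.237 1.935
v -1.459 2.49 2.235
v -1.217 2.074 2.947
v 0.937 2.786 1.593
v 1.179 2.37 2.305
v -0.598 3.623 2.605
v -0.356 3.206 3.317
f 1 12 6
f 1 6 2
f 1 2 8
f 1 8 11
f 1 11 12
f 2 6 10
f 6 12 5
f 12 11 3
f 11 8 7
f 8 2 9
f 4 10 5
f 4 5 3
f 4 3 7
f 4 7 9
f 4 9 10
f 5 10 6
f 3 5 12
f 7 3 11
f 9 7 8
f 10 9 2
f 14 16 13
f 17 14 13
f 13 16 15
f 15 17 13
f 14 20 16
f 18 14 17
f 18 20 14
f 16 20 15
f 19 17 15
f 15 20 19
f 19 18 17
f 20 18 19
f 22 24 21
f 25 22 21
f 21 24 23
f 23 25 21
f 22 28 24
f 26 22 25
f 26 28 22
f 24 28 23
f 27 25 23
f 23 28 27
f 27 26 25
f 28 26 27



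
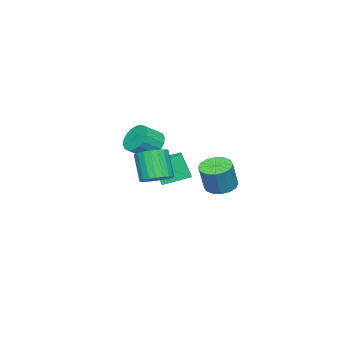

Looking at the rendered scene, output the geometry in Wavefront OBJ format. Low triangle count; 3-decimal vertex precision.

v -2.23 -1.515 -5.215
v -2.293 -2.199 -3.638
v -3.155 -0.171 -4.67
v -3.218 -0.855 -3.093
v -0.882 -0.745 -4.827
v -0.945 -1.429 -3.25
v -1.807 0.599 -4.282
v -1.87 -0.085 -2.705
v 1.187 3.972 -3.314
v 2.026 3.909 -3.661
v 2.692 3.925 -2.053
v 1.853 3.988 -1.706
v 1.941 4.371 -3.63
v 2.607 4.387 -2.023
v 1.654 4.727 -3.515
v 2.32 4.743 -1.907
v 1.242 4.88 -3.346
v 1.908 4.896 -1.738
v 0.815 4.79 -3.168
v 1.481 4.806 -1.561
v 0.488 4.48 -3.029
v 1.154 4.497 -1.422
v 0.348 4.035 -2.967
v 1.014 4.051 -1.359
v 0.433 3.573 -2.997
v 1.099 3.589 -1.39
v 0.72 3.217 -3.113
v 1.386 3.233 -1.505
v 1.132 3.064 -3.282
v 1.798 3.08 -1.674
v 1.559 3.154 -3.459
v 2.225 3.17 -1.852
v 1.886 3.463 -3.598
v 2.552 3.48 -1.991
v 2.116 0.64 -3.168
v 2.971 0.313 -3.007
v 2.4 -0.367 -1.351
v 1.544 -0.04 -1.512
v 2.991 0.668 -2.855
v 2.419 -0.012 -1.198
v 2.859 1.018 -2.757
v 2.287 0.338 -1.1
v 2.599 1.303 -2.73
v 2.027 0.622 -1.073
v 2.255 1.473 -2.778
v 1.683 0.793 -1.122
v 1.887 1.499 -2.895
v 1.315 0.819 -1.238
v 1.559 1.377 -3.058
v 0.987 0.696 -1.401
v 1.327 1.127 -3.241
v 0.755 0.447 -1.584
v 1.231 0.793 -3.411
v 0.659 0.113 -1.754
v 1.289 0.433 -3.539
v 0.717 -0.248 -1.882
v 1.489 0.108 -3.603
v 0.917 -0.572 -1.946
v 1.798 -0.124 -3.592
v 1.226 -0.805 -1.935
v 2.162 -0.224 -3.508
v 1.59 -0.905 -1.851
v 2.518 -0.175 -3.365
v 1.946 -0.856 -1.708
v 2.804 0.015 -3.188
v 2.232 -0.665 -1.531
v -3.246 -2.69 -2.817
v -2.912 -3.176 -3.649
v -1.979 -3.756 -2.935
v -2.314 -3.27 -2.103
v -2.67 -2.792 -3.652
v -1.737 -3.372 -2.939
v -2.543 -2.387 -3.49
v -1.61 -2.967 -2.777
v -2.554 -2.043 -3.195
v -1.622 -2.623 -2.481
v -2.703 -1.827 -2.825
v -1.771 -2.407 -2.111
v -2.96 -1.781 -2.453
v -2.027 -2.361 -1.739
v -3.273 -1.916 -2.153
v -2.34 -2.496 -1.439
v -3.581 -2.204 -1.985
v -2.648 -2.784 -1.271
v -3.823 -2.588 -1.981
v -2.89 -3.168 -1.268
v -3.95 -2.993 -2.143
v -3.017 -3.573 -1.43
v -3.938 -3.337 -2.439
v -3.006 -3.917 -1.725
v -3.789 -3.553 -2.809
v -2.857 -4.133 -2.095
v -3.533 -3.599 -3.181
v -2.6 -4.179 -2.467
v -3.22 -3.464 -3.481
v -2.287 -4.044 -2.767
f 2 4 1
f 5 2 1
f 1 4 3
f 3 5 1
f 2 8 4
f 6 2 5
f 6 8 2
f 4 8 3
f 7 5 3
f 3 8 7
f 7 6 5
f 8 6 7
f 10 9 13
f 10 13 11
f 11 13 14
f 11 14 12
f 13 9 15
f 13 15 14
f 14 15 16
f 14 16 12
f 15 9 17
f 15 17 16
f 16 17 18
f 16 18 12
f 17 9 19
f 17 19 18
f 18 19 20
f 18 20 12
f 19 9 21
f 19 21 20
f 20 21 22
f 20 22 12
f 21 9 23
f 21 23 22
f 22 23 24
f 22 24 12
f 23 9 25
f 23 25 24
f 24 25 26
f 24 26 12
f 25 9 27
f 25 27 26
f 26 27 28
f 26 28 12
f 27 9 29
f 27 29 28
f 28 29 30
f 28 30 12
f 29 9 31
f 29 31 30
f 30 31 32
f 30 32 12
f 31 9 33
f 31 33 32
f 32 33 34
f 32 34 12
f 33 9 10
f 33 10 34
f 34 10 11
f 34 11 12
f 36 35 39
f 36 39 37
f 37 39 40
f 37 40 38
f 39 35 41
f 39 41 40
f 40 41 42
f 40 42 38
f 41 35 43
f 41 43 42
f 42 43 44
f 42 44 38
f 43 35 45
f 43 45 44
f 44 45 46
f 44 46 38
f 45 35 47
f 45 47 46
f 46 47 48
f 46 48 38
f 47 35 49
f 47 49 48
f 48 49 50
f 48 50 38
f 49 35 51
f 49 51 50
f 50 51 52
f 50 52 38
f 51 35 53
f 51 53 52
f 52 53 54
f 52 54 38
f 53 35 55
f 53 55 54
f 54 55 56
f 54 56 38
f 55 35 57
f 55 57 56
f 56 57 58
f 56 58 38
f 57 35 59
f 57 59 58
f 58 59 60
f 58 60 38
f 59 35 61
f 59 61 60
f 60 61 62
f 60 62 38
f 61 35 63
f 61 63 62
f 62 63 64
f 62 64 38
f 63 35 65
f 63 65 64
f 64 65 66
f 64 66 38
f 65 35 36
f 65 36 66
f 66 36 37
f 66 37 38
f 68 67 71
f 68 71 69
f 69 71 72
f 69 72 70
f 71 67 73
f 71 73 72
f 72 73 74
f 72 74 70
f 73 67 75
f 73 75 74
f 74 75 76
f 74 76 70
f 75 67 77
f 75 77 76
f 76 77 78
f 76 78 70
f 77 67 79
f 77 79 78
f 78 79 80
f 78 80 70
f 79 67 81
f 79 81 80
f 80 81 82
f 80 82 70
f 81 67 83
f 81 83 82
f 82 83 84
f 82 84 70
f 83 67 85
f 83 85 84
f 84 85 86
f 84 86 70
f 85 67 87
f 85 87 86
f 86 87 88
f 86 88 70
f 87 67 89
f 87 89 88
f 88 89 90
f 88 90 70
f 89 67 91
f 89 91 90
f 90 91 92
f 90 92 70
f 91 67 93
f 91 93 92
f 92 93 94
f 92 94 70
f 93 67 95
f 93 95 94
f 94 95 96
f 94 96 70
f 95 67 68
f 95 68 96
f 96 68 69
f 96 69 70

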